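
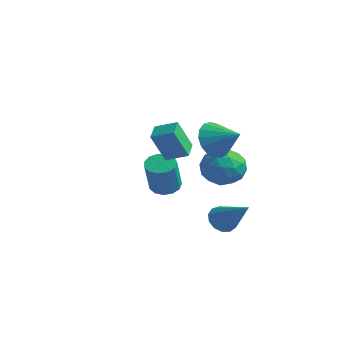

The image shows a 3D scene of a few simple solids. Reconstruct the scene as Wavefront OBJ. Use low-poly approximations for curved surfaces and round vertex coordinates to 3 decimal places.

v 2.406 -1.621 2.845
v 2.897 -2.068 2.006
v 3.774 -1.339 3.495
v 2.858 -1.575 1.876
v 2.714 -1.091 1.968
v 2.501 -0.73 2.26
v 2.265 -0.572 2.687
v 2.062 -0.655 3.15
v 1.938 -0.959 3.543
v 1.921 -1.414 3.776
v 2.015 -1.917 3.796
v 2.199 -2.352 3.598
v 2.43 -2.62 3.227
v 2.656 -2.659 2.769
v 2.825 -2.459 2.329
v 1.546 0.656 0.277
v 2.308 0.407 1.111
v 1.052 -1.147 0.189
v 1.814 -1.396 1.023
v 0.868 -0.779 1.27
v 1.173 0.336 1.324
v 2.187 -1.076 -0.024
v 2.492 0.039 0.03
v 2.704 -0.663 0.925
v 1.889 -0.48 1.724
v 1.471 -0.26 -0.424
v 0.656 -0.077 0.375
v 1.97 0.69 0.702
v 1.39 -1.43 0.598
v 0.834 -1.067 0.743
v 1.282 -1.213 1.233
v 1.303 0.648 0.827
v 1.751 0.502 1.317
v 0.905 -0.195 1.411
v 1.609 -1.242 -0.017
v 2.057 -1.388 0.473
v 2.078 0.473 0.067
v 2.526 0.327 0.557
v 2.455 -0.545 -0.111
v 2.651 -0.086 1.082
v 2.361 -1.146 1.031
v 2.58 -0.957 0.415
v 2.759 -0.302 0.447
v 2.172 0.022 1.552
v 1.882 -1.038 1.501
v 1.326 -0.675 1.646
v 1.505 -0.02 1.678
v 2.405 -0.607 1.443
v 1.478 0.298 -0.201
v 1.188 -0.762 -0.252
v 1.855 -0.72 -0.378
v 2.034 -0.065 -0.346
v 0.999 0.406 0.269
v 0.709 -0.654 0.218
v 0.601 -0.438 0.853
v 0.78 0.217 0.885
v 0.955 -0.133 -0.143
v 2.021 -0.702 -2.501
v 2.422 -1.121 -3.052
v 3.779 -0.758 -1.179
v 2.502 -0.686 -3.14
v 2.429 -0.256 -3.025
v 2.227 0.032 -2.744
v 1.959 0.087 -2.385
v 1.711 -0.108 -2.063
v 1.561 -0.492 -1.88
v 1.558 -0.943 -1.895
v 1.701 -1.317 -2.101
v 1.946 -1.496 -2.434
v 2.215 -1.423 -2.789
v -3.179 0.406 -2.138
v -2.462 0.232 -2.447
v -1.884 -0.601 -0.631
v -2.601 -0.426 -0.322
v -2.427 0.644 -2.269
v -1.848 -0.188 -0.453
v -2.63 0.981 -2.049
v -2.052 0.149 -0.233
v -3.008 1.136 -1.858
v -2.429 0.303 -0.042
v -3.44 1.059 -1.756
v -2.862 0.226 0.06
v -3.79 0.775 -1.775
v -3.211 -0.058 0.041
v -3.945 0.373 -1.909
v -3.367 -0.459 -0.093
v -3.858 -0.017 -2.116
v -3.279 -0.85 -0.3
v -3.555 -0.274 -2.33
v -2.976 -1.106 -0.514
v -3.133 -0.314 -2.483
v -2.554 -1.147 -0.667
v -2.725 -0.126 -2.527
v -2.147 -0.958 -0.71
v 1.554 -3.791 1.911
v 1.362 -4.51 3.439
v 0.951 -3.009 2.204
v 0.759 -3.728 3.732
v 2.461 -3.232 2.288
v 2.269 -3.951 3.816
v 1.858 -2.45 2.581
v 1.666 -3.169 4.109
f 2 1 4
f 2 4 3
f 4 1 5
f 4 5 3
f 5 1 6
f 5 6 3
f 6 1 7
f 6 7 3
f 7 1 8
f 7 8 3
f 8 1 9
f 8 9 3
f 9 1 10
f 9 10 3
f 10 1 11
f 10 11 3
f 11 1 12
f 11 12 3
f 12 1 13
f 12 13 3
f 13 1 14
f 13 14 3
f 14 1 15
f 14 15 3
f 15 1 2
f 15 2 3
f 16 53 32
f 53 27 56
f 32 56 21
f 53 56 32
f 16 32 28
f 32 21 33
f 28 33 17
f 32 33 28
f 16 28 37
f 28 17 38
f 37 38 23
f 28 38 37
f 16 37 49
f 37 23 52
f 49 52 26
f 37 52 49
f 16 49 53
f 49 26 57
f 53 57 27
f 49 57 53
f 17 33 44
f 33 21 47
f 44 47 25
f 33 47 44
f 21 56 34
f 56 27 55
f 34 55 20
f 56 55 34
f 27 57 54
f 57 26 50
f 54 50 18
f 57 50 54
f 26 52 51
f 52 23 39
f 51 39 22
f 52 39 51
f 23 38 43
f 38 17 40
f 43 40 24
f 38 40 43
f 19 45 31
f 45 25 46
f 31 46 20
f 45 46 31
f 19 31 29
f 31 20 30
f 29 30 18
f 31 30 29
f 19 29 36
f 29 18 35
f 36 35 22
f 29 35 36
f 19 36 41
f 36 22 42
f 41 42 24
f 36 42 41
f 19 41 45
f 41 24 48
f 45 48 25
f 41 48 45
f 20 46 34
f 46 25 47
f 34 47 21
f 46 47 34
f 18 30 54
f 30 20 55
f 54 55 27
f 30 55 54
f 22 35 51
f 35 18 50
f 51 50 26
f 35 50 51
f 24 42 43
f 42 22 39
f 43 39 23
f 42 39 43
f 25 48 44
f 48 24 40
f 44 40 17
f 48 40 44
f 59 58 61
f 59 61 60
f 61 58 62
f 61 62 60
f 62 58 63
f 62 63 60
f 63 58 64
f 63 64 60
f 64 58 65
f 64 65 60
f 65 58 66
f 65 66 60
f 66 58 67
f 66 67 60
f 67 58 68
f 67 68 60
f 68 58 69
f 68 69 60
f 69 58 70
f 69 70 60
f 70 58 59
f 70 59 60
f 72 71 75
f 72 75 73
f 73 75 76
f 73 76 74
f 75 71 77
f 75 77 76
f 76 77 78
f 76 78 74
f 77 71 79
f 77 79 78
f 78 79 80
f 78 80 74
f 79 71 81
f 79 81 80
f 80 81 82
f 80 82 74
f 81 71 83
f 81 83 82
f 82 83 84
f 82 84 74
f 83 71 85
f 83 85 84
f 84 85 86
f 84 86 74
f 85 71 87
f 85 87 86
f 86 87 88
f 86 88 74
f 87 71 89
f 87 89 88
f 88 89 90
f 88 90 74
f 89 71 91
f 89 91 90
f 90 91 92
f 90 92 74
f 91 71 93
f 91 93 92
f 92 93 94
f 92 94 74
f 93 71 72
f 93 72 94
f 94 72 73
f 94 73 74
f 96 98 95
f 99 96 95
f 95 98 97
f 97 99 95
f 96 102 98
f 100 96 99
f 100 102 96
f 98 102 97
f 101 99 97
f 97 102 101
f 101 100 99
f 102 100 101



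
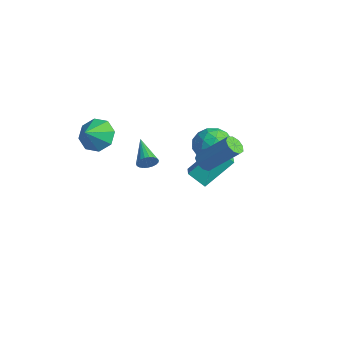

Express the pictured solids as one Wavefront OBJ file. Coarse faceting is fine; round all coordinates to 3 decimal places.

v -0.109 4.121 1.609
v 0.901 3.989 1.581
v -0.301 2.551 2.079
v 0.709 2.419 2.051
v 0.293 3.015 2.766
v 0.412 3.986 2.475
v 0.188 2.554 1.185
v 0.307 3.525 0.894
v 1.085 3.021 1.318
v 1.15 3.305 2.296
v -0.55 3.235 1.364
v -0.485 3.519 2.342
v 0.413 4.193 1.554
v 0.187 2.347 2.106
v -0.058 2.698 2.527
v 0.537 2.62 2.51
v 0.125 4.191 2.08
v 0.719 4.113 2.063
v 0.362 3.541 2.759
v -0.119 2.427 1.597
v 0.475 2.349 1.58
v 0.063 3.92 1.15
v 0.658 3.842 1.133
v 0.238 2.999 0.901
v 1.115 3.546 1.383
v 1.002 2.623 1.659
v 0.696 2.703 1.15
v 0.766 3.273 0.979
v 1.153 3.713 1.957
v 1.04 2.791 2.233
v 0.796 3.141 2.654
v 0.865 3.711 2.483
v 1.261 3.144 1.803
v -0.44 3.749 1.427
v -0.553 2.827 1.703
v -0.265 2.829 1.177
v -0.196 3.399 1.006
v -0.402 3.917 2.001
v -0.515 2.994 2.277
v -0.166 3.267 2.681
v -0.096 3.837 2.51
v -0.661 3.396 1.857
v 1.665 1.959 1.943
v 1.93 2.246 1.556
v 2.94 3.248 2.99
v 2.675 2.961 3.377
v 1.614 2.424 1.654
v 2.623 3.426 3.088
v 1.321 2.384 1.888
v 2.331 3.387 3.322
v 1.19 2.145 2.147
v 2.199 3.148 3.581
v 1.281 1.819 2.311
v 2.29 2.822 3.745
v 1.552 1.558 2.303
v 2.561 2.561 3.737
v 1.876 1.485 2.126
v 2.885 2.487 3.56
v 2.101 1.633 1.864
v 3.111 2.636 3.298
v 2.123 1.934 1.639
v 3.132 2.936 3.073
v -1.726 -1.709 3.079
v -0.833 -1.446 2.888
v -1.334 -2.531 3.781
v -1.111 -1.092 3.459
v -1.749 -1.099 3.808
v -2.374 -1.463 3.73
v -2.619 -1.971 3.271
v -2.341 -2.325 2.7
v -1.703 -2.318 2.351
v -1.079 -1.954 2.429
v -0.893 2.684 -0.781
v -0.646 4.141 0.552
v -1.761 3.192 -1.175
v -1.513 4.649 0.158
v -0.247 3.231 -1.498
v 0.001 4.688 -0.165
v -1.114 3.739 -1.892
v -0.867 5.196 -0.559
v -1.145 0.623 0.651
v -0.906 0.824 1.091
v -2.615 1.097 1.229
v -0.904 1.001 0.952
v -0.944 1.112 0.761
v -1.018 1.138 0.551
v -1.114 1.076 0.358
v -1.215 0.935 0.216
v -1.305 0.74 0.148
v -1.366 0.525 0.168
v -1.389 0.327 0.271
v -1.37 0.18 0.44
v -1.312 0.11 0.645
v -1.225 0.128 0.851
v -1.124 0.232 1.022
v -1.027 0.404 1.13
v -0.95 0.613 1.154
f 1 38 17
f 38 12 41
f 17 41 6
f 38 41 17
f 1 17 13
f 17 6 18
f 13 18 2
f 17 18 13
f 1 13 22
f 13 2 23
f 22 23 8
f 13 23 22
f 1 22 34
f 22 8 37
f 34 37 11
f 22 37 34
f 1 34 38
f 34 11 42
f 38 42 12
f 34 42 38
f 2 18 29
f 18 6 32
f 29 32 10
f 18 32 29
f 6 41 19
f 41 12 40
f 19 40 5
f 41 40 19
f 12 42 39
f 42 11 35
f 39 35 3
f 42 35 39
f 11 37 36
f 37 8 24
f 36 24 7
f 37 24 36
f 8 23 28
f 23 2 25
f 28 25 9
f 23 25 28
f 4 30 16
f 30 10 31
f 16 31 5
f 30 31 16
f 4 16 14
f 16 5 15
f 14 15 3
f 16 15 14
f 4 14 21
f 14 3 20
f 21 20 7
f 14 20 21
f 4 21 26
f 21 7 27
f 26 27 9
f 21 27 26
f 4 26 30
f 26 9 33
f 30 33 10
f 26 33 30
f 5 31 19
f 31 10 32
f 19 32 6
f 31 32 19
f 3 15 39
f 15 5 40
f 39 40 12
f 15 40 39
f 7 20 36
f 20 3 35
f 36 35 11
f 20 35 36
f 9 27 28
f 27 7 24
f 28 24 8
f 27 24 28
f 10 33 29
f 33 9 25
f 29 25 2
f 33 25 29
f 44 43 47
f 44 47 45
f 45 47 48
f 45 48 46
f 47 43 49
f 47 49 48
f 48 49 50
f 48 50 46
f 49 43 51
f 49 51 50
f 50 51 52
f 50 52 46
f 51 43 53
f 51 53 52
f 52 53 54
f 52 54 46
f 53 43 55
f 53 55 54
f 54 55 56
f 54 56 46
f 55 43 57
f 55 57 56
f 56 57 58
f 56 58 46
f 57 43 59
f 57 59 58
f 58 59 60
f 58 60 46
f 59 43 61
f 59 61 60
f 60 61 62
f 60 62 46
f 61 43 44
f 61 44 62
f 62 44 45
f 62 45 46
f 64 63 66
f 64 66 65
f 66 63 67
f 66 67 65
f 67 63 68
f 67 68 65
f 68 63 69
f 68 69 65
f 69 63 70
f 69 70 65
f 70 63 71
f 70 71 65
f 71 63 72
f 71 72 65
f 72 63 64
f 72 64 65
f 74 76 73
f 77 74 73
f 73 76 75
f 75 77 73
f 74 80 76
f 78 74 77
f 78 80 74
f 76 80 75
f 79 77 75
f 75 80 79
f 79 78 77
f 80 78 79
f 82 81 84
f 82 84 83
f 84 81 85
f 84 85 83
f 85 81 86
f 85 86 83
f 86 81 87
f 86 87 83
f 87 81 88
f 87 88 83
f 88 81 89
f 88 89 83
f 89 81 90
f 89 90 83
f 90 81 91
f 90 91 83
f 91 81 92
f 91 92 83
f 92 81 93
f 92 93 83
f 93 81 94
f 93 94 83
f 94 81 95
f 94 95 83
f 95 81 96
f 95 96 83
f 96 81 97
f 96 97 83
f 97 81 82
f 97 82 83



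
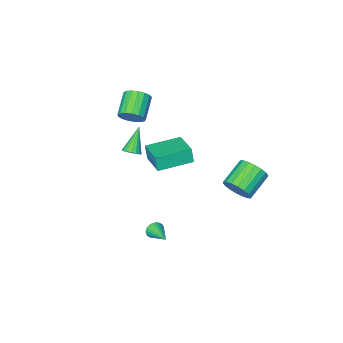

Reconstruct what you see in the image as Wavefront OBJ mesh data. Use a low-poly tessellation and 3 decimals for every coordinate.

v 1.965 -2.745 2.789
v 2.165 -2.402 3.46
v 1.135 -3.291 4.222
v 0.935 -3.635 3.551
v 1.886 -2.19 3.331
v 0.856 -3.079 4.093
v 1.625 -2.105 3.077
v 0.596 -2.995 3.84
v 1.442 -2.167 2.758
v 0.413 -3.057 3.52
v 1.379 -2.361 2.446
v 0.349 -3.251 3.208
v 1.45 -2.644 2.212
v 0.42 -3.533 2.974
v 1.639 -2.949 2.11
v 0.609 -3.839 2.873
v 1.902 -3.208 2.164
v 0.872 -4.098 2.927
v 2.18 -3.361 2.361
v 1.15 -4.251 3.124
v 2.409 -3.373 2.656
v 1.379 -4.262 3.419
v 2.536 -3.241 2.981
v 1.506 -4.13 3.744
v 2.532 -2.995 3.263
v 1.502 -3.885 4.025
v 2.398 -2.692 3.435
v 1.368 -3.582 4.198
v 3.899 0.036 2.895
v 4.153 0.372 3.216
v 3.021 -0.516 4.165
v 3.952 0.505 3.136
v 3.74 0.531 3
v 3.563 0.443 2.84
v 3.464 0.262 2.692
v 3.464 0.029 2.591
v 3.564 -0.202 2.56
v 3.741 -0.378 2.605
v 3.953 -0.46 2.717
v 4.154 -0.428 2.869
v 4.296 -0.289 3.027
v 4.347 -0.076 3.155
v 4.295 0.163 3.223
v -0.009 -0.791 0.412
v -0.017 -1.007 1.337
v 0.451 0.822 0.791
v 0.444 0.607 1.717
v 1.956 -1.327 0.303
v 1.949 -1.542 1.229
v 2.417 0.287 0.683
v 2.409 0.071 1.608
v 3.352 1.289 -3.159
v 3.588 1.116 -2.717
v 3.588 2.631 -2.761
v 3.748 1.127 -2.847
v 3.849 1.162 -3.024
v 3.873 1.216 -3.222
v 3.819 1.281 -3.411
v 3.693 1.348 -3.561
v 3.515 1.406 -3.65
v 3.313 1.445 -3.664
v 3.116 1.461 -3.601
v 2.956 1.451 -3.471
v 2.856 1.416 -3.294
v 2.831 1.362 -3.096
v 2.886 1.296 -2.908
v 3.011 1.229 -2.758
v 3.189 1.172 -2.669
v 3.391 1.132 -2.654
v -0.139 3.823 0.335
v 0.124 4.239 1.077
v -1.299 3.832 1.807
v -1.561 3.417 1.065
v -0.061 4.525 0.876
v -1.484 4.119 1.606
v -0.262 4.673 0.568
v -1.685 4.267 1.298
v -0.438 4.653 0.214
v -1.86 4.246 0.944
v -0.554 4.468 -0.117
v -1.977 4.061 0.613
v -0.589 4.155 -0.357
v -2.011 3.749 0.373
v -0.534 3.777 -0.461
v -1.957 3.371 0.269
v -0.401 3.408 -0.407
v -1.824 3.001 0.323
v -0.216 3.121 -0.206
v -1.639 2.715 0.524
v -0.015 2.973 0.102
v -1.438 2.567 0.832
v 0.16 2.994 0.456
v -1.262 2.587 1.186
v 0.277 3.179 0.787
v -1.146 2.772 1.517
v 0.311 3.491 1.027
v -1.111 3.085 1.757
v 0.257 3.869 1.131
v -1.166 3.463 1.861
f 2 1 5
f 2 5 3
f 3 5 6
f 3 6 4
f 5 1 7
f 5 7 6
f 6 7 8
f 6 8 4
f 7 1 9
f 7 9 8
f 8 9 10
f 8 10 4
f 9 1 11
f 9 11 10
f 10 11 12
f 10 12 4
f 11 1 13
f 11 13 12
f 12 13 14
f 12 14 4
f 13 1 15
f 13 15 14
f 14 15 16
f 14 16 4
f 15 1 17
f 15 17 16
f 16 17 18
f 16 18 4
f 17 1 19
f 17 19 18
f 18 19 20
f 18 20 4
f 19 1 21
f 19 21 20
f 20 21 22
f 20 22 4
f 21 1 23
f 21 23 22
f 22 23 24
f 22 24 4
f 23 1 25
f 23 25 24
f 24 25 26
f 24 26 4
f 25 1 27
f 25 27 26
f 26 27 28
f 26 28 4
f 27 1 2
f 27 2 28
f 28 2 3
f 28 3 4
f 30 29 32
f 30 32 31
f 32 29 33
f 32 33 31
f 33 29 34
f 33 34 31
f 34 29 35
f 34 35 31
f 35 29 36
f 35 36 31
f 36 29 37
f 36 37 31
f 37 29 38
f 37 38 31
f 38 29 39
f 38 39 31
f 39 29 40
f 39 40 31
f 40 29 41
f 40 41 31
f 41 29 42
f 41 42 31
f 42 29 43
f 42 43 31
f 43 29 30
f 43 30 31
f 45 47 44
f 48 45 44
f 44 47 46
f 46 48 44
f 45 51 47
f 49 45 48
f 49 51 45
f 47 51 46
f 50 48 46
f 46 51 50
f 50 49 48
f 51 49 50
f 53 52 55
f 53 55 54
f 55 52 56
f 55 56 54
f 56 52 57
f 56 57 54
f 57 52 58
f 57 58 54
f 58 52 59
f 58 59 54
f 59 52 60
f 59 60 54
f 60 52 61
f 60 61 54
f 61 52 62
f 61 62 54
f 62 52 63
f 62 63 54
f 63 52 64
f 63 64 54
f 64 52 65
f 64 65 54
f 65 52 66
f 65 66 54
f 66 52 67
f 66 67 54
f 67 52 68
f 67 68 54
f 68 52 69
f 68 69 54
f 69 52 53
f 69 53 54
f 71 70 74
f 71 74 72
f 72 74 75
f 72 75 73
f 74 70 76
f 74 76 75
f 75 76 77
f 75 77 73
f 76 70 78
f 76 78 77
f 77 78 79
f 77 79 73
f 78 70 80
f 78 80 79
f 79 80 81
f 79 81 73
f 80 70 82
f 80 82 81
f 81 82 83
f 81 83 73
f 82 70 84
f 82 84 83
f 83 84 85
f 83 85 73
f 84 70 86
f 84 86 85
f 85 86 87
f 85 87 73
f 86 70 88
f 86 88 87
f 87 88 89
f 87 89 73
f 88 70 90
f 88 90 89
f 89 90 91
f 89 91 73
f 90 70 92
f 90 92 91
f 91 92 93
f 91 93 73
f 92 70 94
f 92 94 93
f 93 94 95
f 93 95 73
f 94 70 96
f 94 96 95
f 95 96 97
f 95 97 73
f 96 70 98
f 96 98 97
f 97 98 99
f 97 99 73
f 98 70 71
f 98 71 99
f 99 71 72
f 99 72 73



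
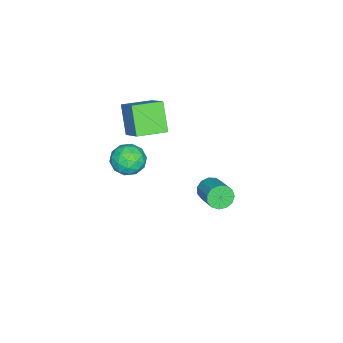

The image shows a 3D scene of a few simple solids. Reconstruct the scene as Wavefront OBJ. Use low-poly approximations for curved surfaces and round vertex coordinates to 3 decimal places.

v 2.681 2.296 -0.615
v 3.031 2.34 -1.208
v 4.05 3.248 -0.537
v 3.699 3.204 0.055
v 2.774 2.631 -1.211
v 3.792 3.539 -0.541
v 2.487 2.816 -1.025
v 3.505 3.724 -0.355
v 2.261 2.836 -0.709
v 3.28 3.744 -0.039
v 2.169 2.684 -0.363
v 3.187 3.592 0.307
v 2.239 2.409 -0.097
v 3.258 3.317 0.573
v 2.449 2.098 0.004
v 3.468 3.006 0.674
v 2.733 1.85 -0.091
v 3.752 2.758 0.579
v 3 1.744 -0.353
v 4.019 2.652 0.318
v 3.166 1.813 -0.698
v 4.184 2.72 -0.027
v 3.178 2.035 -1.016
v 4.196 2.943 -0.346
v -0.837 -2.637 -3.614
v -0.286 -3.347 -3.153
v -1.614 -3.793 -4.467
v -1.063 -4.503 -4.006
v -1.754 -3.983 -3.485
v -1.274 -3.268 -2.958
v -0.626 -3.872 -4.662
v -0.146 -3.157 -4.135
v -0.156 -4.11 -3.801
v -0.853 -4.178 -3.074
v -1.047 -2.962 -4.546
v -1.744 -3.03 -3.819
v -0.493 -2.89 -3.309
v -1.407 -4.25 -4.311
v -1.812 -3.944 -4.005
v -1.489 -4.361 -3.734
v -1.074 -2.844 -3.194
v -0.75 -3.261 -2.923
v -1.613 -3.635 -3.118
v -1.15 -3.879 -4.697
v -0.826 -4.296 -4.426
v -0.411 -2.779 -3.886
v -0.088 -3.196 -3.615
v -0.287 -3.505 -4.502
v -0.093 -3.756 -3.419
v -0.55 -4.436 -3.92
v -0.293 -4.065 -4.305
v -0.011 -3.645 -3.996
v -0.503 -3.796 -2.991
v -0.959 -4.476 -3.492
v -1.365 -4.17 -3.186
v -1.083 -3.75 -2.876
v -0.426 -4.245 -3.372
v -0.941 -2.664 -4.128
v -1.397 -3.344 -4.629
v -0.817 -3.39 -4.744
v -0.535 -2.97 -4.434
v -1.35 -2.704 -3.7
v -1.807 -3.384 -4.201
v -1.889 -3.495 -3.624
v -1.607 -3.075 -3.315
v -1.474 -2.895 -4.248
v -1.451 -3.89 -2.296
v -2.414 -4.555 -0.863
v -2.523 -2.63 -2.431
v -3.486 -3.295 -0.999
v -0.334 -2.805 -1.041
v -1.297 -3.47 0.391
v -1.406 -1.545 -1.177
v -2.369 -2.21 0.256
f 2 1 5
f 2 5 3
f 3 5 6
f 3 6 4
f 5 1 7
f 5 7 6
f 6 7 8
f 6 8 4
f 7 1 9
f 7 9 8
f 8 9 10
f 8 10 4
f 9 1 11
f 9 11 10
f 10 11 12
f 10 12 4
f 11 1 13
f 11 13 12
f 12 13 14
f 12 14 4
f 13 1 15
f 13 15 14
f 14 15 16
f 14 16 4
f 15 1 17
f 15 17 16
f 16 17 18
f 16 18 4
f 17 1 19
f 17 19 18
f 18 19 20
f 18 20 4
f 19 1 21
f 19 21 20
f 20 21 22
f 20 22 4
f 21 1 23
f 21 23 22
f 22 23 24
f 22 24 4
f 23 1 2
f 23 2 24
f 24 2 3
f 24 3 4
f 25 62 41
f 62 36 65
f 41 65 30
f 62 65 41
f 25 41 37
f 41 30 42
f 37 42 26
f 41 42 37
f 25 37 46
f 37 26 47
f 46 47 32
f 37 47 46
f 25 46 58
f 46 32 61
f 58 61 35
f 46 61 58
f 25 58 62
f 58 35 66
f 62 66 36
f 58 66 62
f 26 42 53
f 42 30 56
f 53 56 34
f 42 56 53
f 30 65 43
f 65 36 64
f 43 64 29
f 65 64 43
f 36 66 63
f 66 35 59
f 63 59 27
f 66 59 63
f 35 61 60
f 61 32 48
f 60 48 31
f 61 48 60
f 32 47 52
f 47 26 49
f 52 49 33
f 47 49 52
f 28 54 40
f 54 34 55
f 40 55 29
f 54 55 40
f 28 40 38
f 40 29 39
f 38 39 27
f 40 39 38
f 28 38 45
f 38 27 44
f 45 44 31
f 38 44 45
f 28 45 50
f 45 31 51
f 50 51 33
f 45 51 50
f 28 50 54
f 50 33 57
f 54 57 34
f 50 57 54
f 29 55 43
f 55 34 56
f 43 56 30
f 55 56 43
f 27 39 63
f 39 29 64
f 63 64 36
f 39 64 63
f 31 44 60
f 44 27 59
f 60 59 35
f 44 59 60
f 33 51 52
f 51 31 48
f 52 48 32
f 51 48 52
f 34 57 53
f 57 33 49
f 53 49 26
f 57 49 53
f 68 70 67
f 71 68 67
f 67 70 69
f 69 71 67
f 68 74 70
f 72 68 71
f 72 74 68
f 70 74 69
f 73 71 69
f 69 74 73
f 73 72 71
f 74 72 73



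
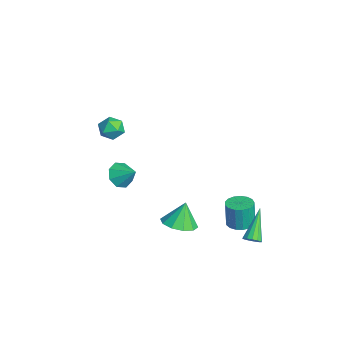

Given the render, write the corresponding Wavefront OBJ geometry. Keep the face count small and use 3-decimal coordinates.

v 0.162 -3.162 3.537
v 0.669 -3.133 4.127
v 0.671 -4.247 3.153
v 1.178 -4.218 3.743
v 0.424 -4.343 3.885
v 0.109 -3.673 4.122
v 1.231 -3.707 3.158
v 0.916 -3.037 3.395
v 1.33 -3.47 3.892
v 0.831 -3.863 4.341
v 0.509 -3.517 2.939
v 0.01 -3.91 3.388
v 2.111 -0.428 -3.466
v 2.962 0.152 -3.467
v 1.829 -0.012 -2.074
v 2.479 0.511 -3.673
v 1.855 0.512 -3.799
v 1.329 0.154 -3.799
v 1.102 -0.427 -3.671
v 1.26 -1.008 -3.465
v 1.743 -1.368 -3.259
v 2.367 -1.369 -3.132
v 2.893 -1.01 -3.133
v 3.12 -0.43 -3.261
v 4.461 2.936 -3.504
v 4.65 2.61 -3.146
v 3.119 3.684 -2.116
v 4.808 2.856 -3.126
v 4.856 3.128 -3.225
v 4.778 3.338 -3.414
v 4.6 3.421 -3.631
v 4.377 3.35 -3.808
v 4.181 3.148 -3.888
v 4.074 2.879 -3.847
v 4.089 2.627 -3.697
v 4.223 2.474 -3.485
v 4.432 2.468 -3.28
v -2.951 -2.62 -3.163
v -2.249 -2.982 -3.55
v -2.169 -1.92 -2.397
v -2.451 -2.419 -3.858
v -2.946 -1.973 -3.76
v -3.444 -1.906 -3.311
v -3.654 -2.258 -2.776
v -3.452 -2.821 -2.468
v -2.957 -3.267 -2.567
v -2.458 -3.334 -3.015
v 1.669 3.021 -4.422
v 2.454 2.963 -4.353
v 2.316 2.922 -2.81
v 1.531 2.979 -2.878
v 2.39 3.336 -4.349
v 2.252 3.295 -2.806
v 2.16 3.636 -4.361
v 2.022 3.595 -2.818
v 1.819 3.796 -4.388
v 1.681 3.754 -2.844
v 1.442 3.777 -4.422
v 1.304 3.736 -2.878
v 1.118 3.586 -4.456
v 0.98 3.545 -2.913
v 0.92 3.265 -4.482
v 0.782 3.224 -2.939
v 0.894 2.888 -4.495
v 0.756 2.847 -2.951
v 1.045 2.541 -4.49
v 0.907 2.5 -2.947
v 1.339 2.304 -4.47
v 1.201 2.263 -2.927
v 1.709 2.232 -4.439
v 1.571 2.191 -2.896
v 2.069 2.34 -4.404
v 1.931 2.299 -2.861
v 2.338 2.604 -4.373
v 2.2 2.563 -2.83
f 1 12 6
f 1 6 2
f 1 2 8
f 1 8 11
f 1 11 12
f 2 6 10
f 6 12 5
f 12 11 3
f 11 8 7
f 8 2 9
f 4 10 5
f 4 5 3
f 4 3 7
f 4 7 9
f 4 9 10
f 5 10 6
f 3 5 12
f 7 3 11
f 9 7 8
f 10 9 2
f 14 13 16
f 14 16 15
f 16 13 17
f 16 17 15
f 17 13 18
f 17 18 15
f 18 13 19
f 18 19 15
f 19 13 20
f 19 20 15
f 20 13 21
f 20 21 15
f 21 13 22
f 21 22 15
f 22 13 23
f 22 23 15
f 23 13 24
f 23 24 15
f 24 13 14
f 24 14 15
f 26 25 28
f 26 28 27
f 28 25 29
f 28 29 27
f 29 25 30
f 29 30 27
f 30 25 31
f 30 31 27
f 31 25 32
f 31 32 27
f 32 25 33
f 32 33 27
f 33 25 34
f 33 34 27
f 34 25 35
f 34 35 27
f 35 25 36
f 35 36 27
f 36 25 37
f 36 37 27
f 37 25 26
f 37 26 27
f 39 38 41
f 39 41 40
f 41 38 42
f 41 42 40
f 42 38 43
f 42 43 40
f 43 38 44
f 43 44 40
f 44 38 45
f 44 45 40
f 45 38 46
f 45 46 40
f 46 38 47
f 46 47 40
f 47 38 39
f 47 39 40
f 49 48 52
f 49 52 50
f 50 52 53
f 50 53 51
f 52 48 54
f 52 54 53
f 53 54 55
f 53 55 51
f 54 48 56
f 54 56 55
f 55 56 57
f 55 57 51
f 56 48 58
f 56 58 57
f 57 58 59
f 57 59 51
f 58 48 60
f 58 60 59
f 59 60 61
f 59 61 51
f 60 48 62
f 60 62 61
f 61 62 63
f 61 63 51
f 62 48 64
f 62 64 63
f 63 64 65
f 63 65 51
f 64 48 66
f 64 66 65
f 65 66 67
f 65 67 51
f 66 48 68
f 66 68 67
f 67 68 69
f 67 69 51
f 68 48 70
f 68 70 69
f 69 70 71
f 69 71 51
f 70 48 72
f 70 72 71
f 71 72 73
f 71 73 51
f 72 48 74
f 72 74 73
f 73 74 75
f 73 75 51
f 74 48 49
f 74 49 75
f 75 49 50
f 75 50 51



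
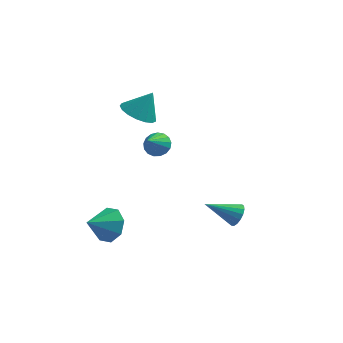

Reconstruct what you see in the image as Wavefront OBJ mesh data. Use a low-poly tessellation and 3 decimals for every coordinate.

v 0.02 -0.335 3.518
v 0.479 -0.659 3.28
v -0.18 -1.225 4.342
v 0.608 -0.497 3.486
v 0.602 -0.298 3.699
v 0.462 -0.107 3.871
v 0.222 0.031 3.962
v -0.065 0.086 3.951
v -0.332 0.044 3.841
v -0.518 -0.085 3.657
v -0.581 -0.271 3.441
v -0.507 -0.471 3.242
v -0.311 -0.641 3.107
v -0.04 -0.74 3.066
v 0.245 -0.747 3.128
v -1.78 3.574 2.572
v -1.354 4.247 2.153
v -1.2 3.926 3.728
v -1.724 4.425 2.285
v -2.106 4.408 2.482
v -2.414 4.199 2.7
v -2.577 3.848 2.888
v -2.557 3.433 3.005
v -2.358 3.051 3.022
v -2.028 2.789 2.936
v -1.64 2.706 2.767
v -1.285 2.822 2.553
v -1.043 3.111 2.344
v -0.969 3.505 2.187
v -1.082 3.915 2.118
v 3.265 0.476 -1.024
v 3.575 0.39 -0.529
v 1.935 0.104 -0.256
v 3.504 0.664 -0.519
v 3.379 0.894 -0.624
v 3.228 1.028 -0.821
v 3.085 1.036 -1.064
v 2.984 0.916 -1.299
v 2.946 0.694 -1.47
v 2.982 0.423 -1.539
v 3.083 0.163 -1.49
v 3.225 -0.024 -1.335
v 3.376 -0.098 -1.108
v 3.502 -0.04 -0.862
v 3.574 0.136 -0.653
v -2.113 -0.323 -2.004
v -1.791 0.033 -1.219
v -2.847 -1.177 -1.316
v -2.376 0.356 -1.441
v -2.807 0.281 -1.993
v -2.832 -0.147 -2.551
v -2.436 -0.678 -2.789
v -1.851 -1.001 -2.567
v -1.419 -0.926 -2.015
v -1.395 -0.498 -1.457
f 2 1 4
f 2 4 3
f 4 1 5
f 4 5 3
f 5 1 6
f 5 6 3
f 6 1 7
f 6 7 3
f 7 1 8
f 7 8 3
f 8 1 9
f 8 9 3
f 9 1 10
f 9 10 3
f 10 1 11
f 10 11 3
f 11 1 12
f 11 12 3
f 12 1 13
f 12 13 3
f 13 1 14
f 13 14 3
f 14 1 15
f 14 15 3
f 15 1 2
f 15 2 3
f 17 16 19
f 17 19 18
f 19 16 20
f 19 20 18
f 20 16 21
f 20 21 18
f 21 16 22
f 21 22 18
f 22 16 23
f 22 23 18
f 23 16 24
f 23 24 18
f 24 16 25
f 24 25 18
f 25 16 26
f 25 26 18
f 26 16 27
f 26 27 18
f 27 16 28
f 27 28 18
f 28 16 29
f 28 29 18
f 29 16 30
f 29 30 18
f 30 16 17
f 30 17 18
f 32 31 34
f 32 34 33
f 34 31 35
f 34 35 33
f 35 31 36
f 35 36 33
f 36 31 37
f 36 37 33
f 37 31 38
f 37 38 33
f 38 31 39
f 38 39 33
f 39 31 40
f 39 40 33
f 40 31 41
f 40 41 33
f 41 31 42
f 41 42 33
f 42 31 43
f 42 43 33
f 43 31 44
f 43 44 33
f 44 31 45
f 44 45 33
f 45 31 32
f 45 32 33
f 47 46 49
f 47 49 48
f 49 46 50
f 49 50 48
f 50 46 51
f 50 51 48
f 51 46 52
f 51 52 48
f 52 46 53
f 52 53 48
f 53 46 54
f 53 54 48
f 54 46 55
f 54 55 48
f 55 46 47
f 55 47 48



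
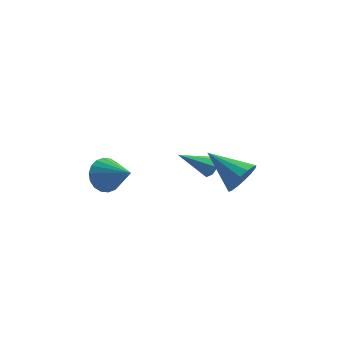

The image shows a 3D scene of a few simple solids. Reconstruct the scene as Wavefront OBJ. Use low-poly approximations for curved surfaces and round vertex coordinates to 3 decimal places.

v 0.424 -0.143 -4.421
v 0.807 -0.479 -4.104
v -1.004 -0.697 -3.279
v 0.772 -0.051 -3.941
v 0.533 0.323 -4.059
v 0.23 0.424 -4.389
v 0.04 0.192 -4.738
v 0.076 -0.235 -4.901
v 0.315 -0.609 -4.783
v 0.618 -0.71 -4.453
v 2.448 -3.914 -1.71
v 2.902 -3.77 -0.912
v 0.732 -3.046 -0.89
v 2.979 -3.373 -1.172
v 2.913 -3.12 -1.577
v 2.723 -3.081 -2.018
v 2.458 -3.265 -2.375
v 2.191 -3.623 -2.555
v 1.993 -4.059 -2.508
v 1.916 -4.456 -2.247
v 1.982 -4.709 -1.842
v 2.172 -4.748 -1.402
v 2.437 -4.564 -1.044
v 2.704 -4.206 -0.865
v -3.994 -2.781 -3.42
v -3.513 -3.025 -4.201
v -2.646 -3.639 -2.32
v -3.35 -2.647 -4.105
v -3.316 -2.295 -3.873
v -3.416 -2.04 -3.552
v -3.63 -1.931 -3.204
v -3.917 -1.991 -2.899
v -4.219 -2.207 -2.697
v -4.476 -2.537 -2.638
v -4.638 -2.916 -2.734
v -4.673 -3.267 -2.966
v -4.573 -3.523 -3.288
v -4.359 -3.632 -3.636
v -4.072 -3.572 -3.941
v -3.77 -3.356 -4.143
f 2 1 4
f 2 4 3
f 4 1 5
f 4 5 3
f 5 1 6
f 5 6 3
f 6 1 7
f 6 7 3
f 7 1 8
f 7 8 3
f 8 1 9
f 8 9 3
f 9 1 10
f 9 10 3
f 10 1 2
f 10 2 3
f 12 11 14
f 12 14 13
f 14 11 15
f 14 15 13
f 15 11 16
f 15 16 13
f 16 11 17
f 16 17 13
f 17 11 18
f 17 18 13
f 18 11 19
f 18 19 13
f 19 11 20
f 19 20 13
f 20 11 21
f 20 21 13
f 21 11 22
f 21 22 13
f 22 11 23
f 22 23 13
f 23 11 24
f 23 24 13
f 24 11 12
f 24 12 13
f 26 25 28
f 26 28 27
f 28 25 29
f 28 29 27
f 29 25 30
f 29 30 27
f 30 25 31
f 30 31 27
f 31 25 32
f 31 32 27
f 32 25 33
f 32 33 27
f 33 25 34
f 33 34 27
f 34 25 35
f 34 35 27
f 35 25 36
f 35 36 27
f 36 25 37
f 36 37 27
f 37 25 38
f 37 38 27
f 38 25 39
f 38 39 27
f 39 25 40
f 39 40 27
f 40 25 26
f 40 26 27



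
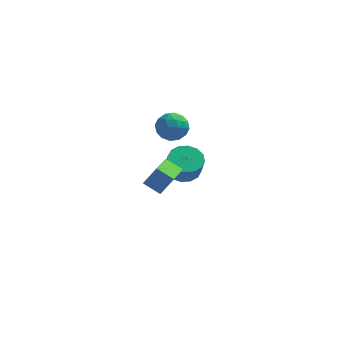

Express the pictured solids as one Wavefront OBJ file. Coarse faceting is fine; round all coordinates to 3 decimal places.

v 3.495 2.96 -2.571
v 4.363 3.453 -2.517
v 4.574 2.953 -1.335
v 3.705 2.46 -1.389
v 4.013 3.777 -2.317
v 4.223 3.277 -1.136
v 3.523 3.882 -2.186
v 3.734 3.383 -1.004
v 3.026 3.741 -2.157
v 3.236 3.241 -0.976
v 2.655 3.39 -2.24
v 2.865 2.89 -1.058
v 2.509 2.924 -2.411
v 2.719 2.424 -1.229
v 2.626 2.467 -2.625
v 2.837 1.967 -1.443
v 2.977 2.143 -2.824
v 3.187 1.643 -1.643
v 3.466 2.037 -2.956
v 3.677 1.538 -1.774
v 3.964 2.179 -2.984
v 4.174 1.679 -1.803
v 4.335 2.53 -2.902
v 4.545 2.03 -1.72
v 4.481 2.996 -2.731
v 4.691 2.496 -1.549
v 3.009 1.798 2.094
v 3.43 1.252 1.446
v 2.77 0.568 2.974
v 3.191 0.022 2.326
v 3.701 0.643 2.824
v 3.849 1.404 2.281
v 2.351 0.416 2.139
v 2.499 1.177 1.596
v 3.023 0.398 1.474
v 3.858 0.539 1.897
v 2.342 1.281 2.523
v 3.177 1.422 2.946
v 3.241 1.633 1.693
v 2.959 0.187 2.727
v 3.259 0.552 3.02
v 3.507 0.231 2.639
v 3.487 1.722 2.184
v 3.735 1.401 1.802
v 3.894 1.043 2.613
v 2.465 0.419 2.618
v 2.713 0.098 2.236
v 2.693 1.589 1.781
v 2.941 1.268 1.4
v 2.306 0.777 1.807
v 3.249 0.81 1.328
v 3.108 0.087 1.845
v 2.614 0.319 1.736
v 2.702 0.766 1.416
v 3.74 0.893 1.577
v 3.599 0.17 2.094
v 3.899 0.535 2.387
v 3.986 0.982 2.068
v 3.5 0.391 1.593
v 2.601 1.65 2.326
v 2.46 0.927 2.843
v 2.214 0.838 2.352
v 2.301 1.285 2.033
v 3.092 1.733 2.575
v 2.951 1.01 3.092
v 3.498 1.054 3.004
v 3.586 1.501 2.684
v 2.7 1.429 2.827
v 3.02 -4.719 1.184
v 2.144 -4.411 1.694
v 3.328 -3.008 0.68
v 2.451 -2.7 1.191
v 3.669 -4.54 2.189
v 2.792 -4.232 2.7
v 3.976 -2.829 1.686
v 3.1 -2.521 2.196
f 2 1 5
f 2 5 3
f 3 5 6
f 3 6 4
f 5 1 7
f 5 7 6
f 6 7 8
f 6 8 4
f 7 1 9
f 7 9 8
f 8 9 10
f 8 10 4
f 9 1 11
f 9 11 10
f 10 11 12
f 10 12 4
f 11 1 13
f 11 13 12
f 12 13 14
f 12 14 4
f 13 1 15
f 13 15 14
f 14 15 16
f 14 16 4
f 15 1 17
f 15 17 16
f 16 17 18
f 16 18 4
f 17 1 19
f 17 19 18
f 18 19 20
f 18 20 4
f 19 1 21
f 19 21 20
f 20 21 22
f 20 22 4
f 21 1 23
f 21 23 22
f 22 23 24
f 22 24 4
f 23 1 25
f 23 25 24
f 24 25 26
f 24 26 4
f 25 1 2
f 25 2 26
f 26 2 3
f 26 3 4
f 27 64 43
f 64 38 67
f 43 67 32
f 64 67 43
f 27 43 39
f 43 32 44
f 39 44 28
f 43 44 39
f 27 39 48
f 39 28 49
f 48 49 34
f 39 49 48
f 27 48 60
f 48 34 63
f 60 63 37
f 48 63 60
f 27 60 64
f 60 37 68
f 64 68 38
f 60 68 64
f 28 44 55
f 44 32 58
f 55 58 36
f 44 58 55
f 32 67 45
f 67 38 66
f 45 66 31
f 67 66 45
f 38 68 65
f 68 37 61
f 65 61 29
f 68 61 65
f 37 63 62
f 63 34 50
f 62 50 33
f 63 50 62
f 34 49 54
f 49 28 51
f 54 51 35
f 49 51 54
f 30 56 42
f 56 36 57
f 42 57 31
f 56 57 42
f 30 42 40
f 42 31 41
f 40 41 29
f 42 41 40
f 30 40 47
f 40 29 46
f 47 46 33
f 40 46 47
f 30 47 52
f 47 33 53
f 52 53 35
f 47 53 52
f 30 52 56
f 52 35 59
f 56 59 36
f 52 59 56
f 31 57 45
f 57 36 58
f 45 58 32
f 57 58 45
f 29 41 65
f 41 31 66
f 65 66 38
f 41 66 65
f 33 46 62
f 46 29 61
f 62 61 37
f 46 61 62
f 35 53 54
f 53 33 50
f 54 50 34
f 53 50 54
f 36 59 55
f 59 35 51
f 55 51 28
f 59 51 55
f 70 72 69
f 73 70 69
f 69 72 71
f 71 73 69
f 70 76 72
f 74 70 73
f 74 76 70
f 72 76 71
f 75 73 71
f 71 76 75
f 75 74 73
f 76 74 75



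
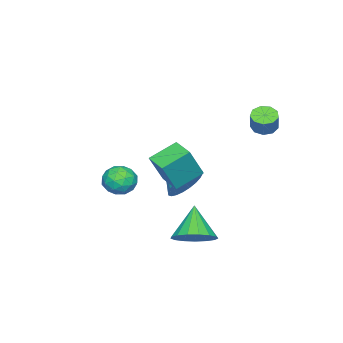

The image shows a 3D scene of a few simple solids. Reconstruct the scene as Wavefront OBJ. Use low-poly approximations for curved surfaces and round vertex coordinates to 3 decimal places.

v 0.76 -0.059 -2.19
v 1.474 -0.581 -2.826
v 0.42 -1.401 -1.47
v 1.722 -0.468 -2.499
v 1.822 -0.293 -2.125
v 1.761 -0.082 -1.761
v 1.548 0.133 -1.462
v 1.214 0.318 -1.274
v 0.811 0.446 -1.226
v 0.401 0.497 -1.324
v 0.045 0.463 -1.554
v -0.202 0.35 -1.881
v -0.303 0.174 -2.255
v -0.242 -0.037 -2.62
v -0.028 -0.251 -2.918
v 0.305 -0.436 -3.106
v 0.708 -0.564 -3.155
v 1.118 -0.615 -3.056
v 4.4 2.391 -3.455
v 5.122 1.605 -3.233
v 3.32 1.809 -2.005
v 5.287 2.01 -2.948
v 5.248 2.502 -2.779
v 5.015 2.969 -2.765
v 4.642 3.303 -2.909
v 4.213 3.429 -3.178
v 3.827 3.317 -3.51
v 3.572 2.993 -3.83
v 3.507 2.531 -4.064
v 3.647 2.037 -4.159
v 3.959 1.625 -4.092
v 4.373 1.388 -3.879
v 4.792 1.381 -3.569
v 0.884 -2.911 -1.988
v 1.457 -2.3 -2.406
v 1.823 -4.04 -2.354
v 2.396 -3.429 -2.772
v 2.302 -3.421 -1.841
v 1.721 -2.723 -1.615
v 1.559 -3.617 -3.145
v 0.978 -2.919 -2.919
v 1.873 -2.736 -3.121
v 2.333 -2.615 -2.315
v 0.947 -3.725 -2.445
v 1.407 -3.604 -1.639
v 1.088 -2.506 -2.165
v 2.192 -3.834 -2.595
v 2.137 -3.829 -2.047
v 2.473 -3.47 -2.293
v 1.243 -2.755 -1.7
v 1.58 -2.395 -1.946
v 2.077 -3.055 -1.613
v 1.7 -3.945 -2.814
v 2.037 -3.585 -3.06
v 0.807 -2.87 -2.467
v 1.143 -2.511 -2.713
v 1.203 -3.285 -3.147
v 1.669 -2.403 -2.831
v 2.222 -3.068 -3.046
v 1.729 -3.178 -3.265
v 1.388 -2.767 -3.133
v 1.939 -2.332 -2.357
v 2.492 -2.996 -2.572
v 2.436 -2.991 -2.025
v 2.095 -2.581 -1.892
v 2.184 -2.589 -2.778
v 0.788 -3.344 -2.188
v 1.341 -4.008 -2.403
v 1.185 -3.759 -2.868
v 0.844 -3.349 -2.735
v 1.058 -3.272 -1.714
v 1.611 -3.937 -1.929
v 1.892 -3.573 -1.627
v 1.551 -3.162 -1.495
v 1.096 -3.751 -1.982
v 2.764 -0.149 -1.004
v 3.594 -0.426 0.66
v 1.587 0.643 -0.285
v 2.417 0.366 1.379
v 3.383 0.894 -1.139
v 4.213 0.617 0.525
v 2.206 1.686 -0.42
v 3.036 1.409 1.244
v -1.51 2.937 1.414
v -0.921 2.701 1.172
v -0.44 2.926 2.124
v -1.03 3.163 2.366
v -0.958 3.156 1.083
v -0.477 3.381 2.035
v -1.254 3.509 1.149
v -0.773 3.734 2.101
v -1.67 3.594 1.339
v -1.189 3.819 2.291
v -2.011 3.372 1.564
v -1.53 3.597 2.516
v -2.118 2.947 1.719
v -1.637 3.172 2.671
v -1.941 2.517 1.731
v -1.46 2.742 2.683
v -1.562 2.284 1.595
v -1.081 2.509 2.547
v -1.159 2.357 1.374
v -0.678 2.582 2.326
f 2 1 4
f 2 4 3
f 4 1 5
f 4 5 3
f 5 1 6
f 5 6 3
f 6 1 7
f 6 7 3
f 7 1 8
f 7 8 3
f 8 1 9
f 8 9 3
f 9 1 10
f 9 10 3
f 10 1 11
f 10 11 3
f 11 1 12
f 11 12 3
f 12 1 13
f 12 13 3
f 13 1 14
f 13 14 3
f 14 1 15
f 14 15 3
f 15 1 16
f 15 16 3
f 16 1 17
f 16 17 3
f 17 1 18
f 17 18 3
f 18 1 2
f 18 2 3
f 20 19 22
f 20 22 21
f 22 19 23
f 22 23 21
f 23 19 24
f 23 24 21
f 24 19 25
f 24 25 21
f 25 19 26
f 25 26 21
f 26 19 27
f 26 27 21
f 27 19 28
f 27 28 21
f 28 19 29
f 28 29 21
f 29 19 30
f 29 30 21
f 30 19 31
f 30 31 21
f 31 19 32
f 31 32 21
f 32 19 33
f 32 33 21
f 33 19 20
f 33 20 21
f 34 71 50
f 71 45 74
f 50 74 39
f 71 74 50
f 34 50 46
f 50 39 51
f 46 51 35
f 50 51 46
f 34 46 55
f 46 35 56
f 55 56 41
f 46 56 55
f 34 55 67
f 55 41 70
f 67 70 44
f 55 70 67
f 34 67 71
f 67 44 75
f 71 75 45
f 67 75 71
f 35 51 62
f 51 39 65
f 62 65 43
f 51 65 62
f 39 74 52
f 74 45 73
f 52 73 38
f 74 73 52
f 45 75 72
f 75 44 68
f 72 68 36
f 75 68 72
f 44 70 69
f 70 41 57
f 69 57 40
f 70 57 69
f 41 56 61
f 56 35 58
f 61 58 42
f 56 58 61
f 37 63 49
f 63 43 64
f 49 64 38
f 63 64 49
f 37 49 47
f 49 38 48
f 47 48 36
f 49 48 47
f 37 47 54
f 47 36 53
f 54 53 40
f 47 53 54
f 37 54 59
f 54 40 60
f 59 60 42
f 54 60 59
f 37 59 63
f 59 42 66
f 63 66 43
f 59 66 63
f 38 64 52
f 64 43 65
f 52 65 39
f 64 65 52
f 36 48 72
f 48 38 73
f 72 73 45
f 48 73 72
f 40 53 69
f 53 36 68
f 69 68 44
f 53 68 69
f 42 60 61
f 60 40 57
f 61 57 41
f 60 57 61
f 43 66 62
f 66 42 58
f 62 58 35
f 66 58 62
f 77 79 76
f 80 77 76
f 76 79 78
f 78 80 76
f 77 83 79
f 81 77 80
f 81 83 77
f 79 83 78
f 82 80 78
f 78 83 82
f 82 81 80
f 83 81 82
f 85 84 88
f 85 88 86
f 86 88 89
f 86 89 87
f 88 84 90
f 88 90 89
f 89 90 91
f 89 91 87
f 90 84 92
f 90 92 91
f 91 92 93
f 91 93 87
f 92 84 94
f 92 94 93
f 93 94 95
f 93 95 87
f 94 84 96
f 94 96 95
f 95 96 97
f 95 97 87
f 96 84 98
f 96 98 97
f 97 98 99
f 97 99 87
f 98 84 100
f 98 100 99
f 99 100 101
f 99 101 87
f 100 84 102
f 100 102 101
f 101 102 103
f 101 103 87
f 102 84 85
f 102 85 103
f 103 85 86
f 103 86 87



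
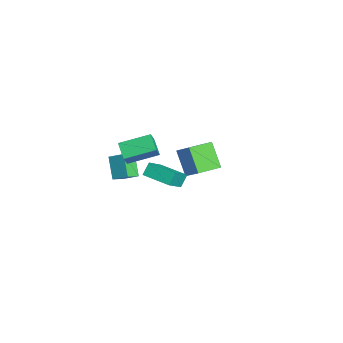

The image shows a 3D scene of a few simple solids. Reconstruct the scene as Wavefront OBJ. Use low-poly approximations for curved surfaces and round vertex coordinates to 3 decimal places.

v -3.096 -1.936 -4.555
v -4.321 -1.864 -3.364
v -3.636 -1.094 -5.161
v -4.861 -1.022 -3.971
v -2.479 -1.118 -3.969
v -3.704 -1.046 -2.779
v -3.019 -0.276 -4.576
v -4.244 -0.204 -3.385
v -1.795 2.412 -4.184
v -3.125 2.204 -2.732
v -2.307 4.037 -4.42
v -3.637 3.829 -2.968
v -0.703 2.911 -3.112
v -2.033 2.703 -1.66
v -1.215 4.536 -3.348
v -2.545 4.328 -1.896
v -1.444 -1.714 -0.191
v -0.857 -2.081 0.827
v -1.213 0.25 0.384
v -0.626 -0.116 1.401
v -0.354 -1.664 -0.801
v 0.233 -2.03 0.216
v -0.123 0.301 -0.227
v 0.464 -0.066 0.791
v 2.87 -0.837 0.456
v 2.487 -0.346 1.134
v 4.173 0.381 0.31
v 3.79 0.872 0.988
v 3.97 -1.852 1.812
v 3.587 -1.361 2.49
v 5.273 -0.634 1.666
v 4.89 -0.143 2.344
f 2 4 1
f 5 2 1
f 1 4 3
f 3 5 1
f 2 8 4
f 6 2 5
f 6 8 2
f 4 8 3
f 7 5 3
f 3 8 7
f 7 6 5
f 8 6 7
f 10 12 9
f 13 10 9
f 9 12 11
f 11 13 9
f 10 16 12
f 14 10 13
f 14 16 10
f 12 16 11
f 15 13 11
f 11 16 15
f 15 14 13
f 16 14 15
f 18 20 17
f 21 18 17
f 17 20 19
f 19 21 17
f 18 24 20
f 22 18 21
f 22 24 18
f 20 24 19
f 23 21 19
f 19 24 23
f 23 22 21
f 24 22 23
f 26 28 25
f 29 26 25
f 25 28 27
f 27 29 25
f 26 32 28
f 30 26 29
f 30 32 26
f 28 32 27
f 31 29 27
f 27 32 31
f 31 30 29
f 32 30 31



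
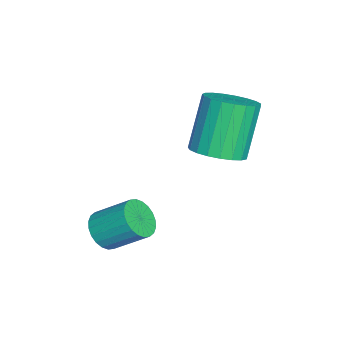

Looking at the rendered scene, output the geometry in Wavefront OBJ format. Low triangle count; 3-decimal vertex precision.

v -3.198 2.39 -1.788
v -2.357 2.57 -1.384
v -3.322 2.87 0.491
v -4.162 2.69 0.088
v -2.471 2.93 -1.5
v -3.436 3.23 0.375
v -2.71 3.196 -1.666
v -3.675 3.497 0.209
v -3.034 3.323 -1.853
v -3.999 3.624 0.022
v -3.387 3.289 -2.029
v -4.351 3.589 -0.154
v -3.706 3.099 -2.163
v -4.671 3.4 -0.288
v -3.938 2.787 -2.232
v -4.902 3.087 -0.357
v -4.041 2.405 -2.224
v -5.006 2.706 -0.349
v -3.999 2.022 -2.141
v -4.964 2.322 -0.266
v -3.818 1.701 -1.996
v -4.783 2.002 -0.121
v -3.53 1.5 -1.816
v -4.495 1.801 0.059
v -3.184 1.453 -1.631
v -4.149 1.753 0.244
v -2.841 1.567 -1.472
v -3.806 1.868 0.403
v -2.559 1.824 -1.369
v -3.524 2.125 0.506
v -2.388 2.179 -1.337
v -3.353 2.479 0.538
v -0.879 -0.797 -4.088
v -0.296 -0.57 -4.484
v -0.138 0.585 -3.587
v -0.721 0.357 -3.192
v -0.513 -0.435 -4.619
v -0.355 0.719 -3.723
v -0.785 -0.355 -4.674
v -0.627 0.799 -3.778
v -1.071 -0.343 -4.64
v -0.913 0.812 -3.743
v -1.328 -0.399 -4.521
v -1.17 0.755 -3.625
v -1.517 -0.517 -4.337
v -1.359 0.638 -3.441
v -1.609 -0.677 -4.115
v -1.451 0.478 -3.218
v -1.589 -0.855 -3.888
v -1.431 0.299 -2.992
v -1.462 -1.025 -3.693
v -1.304 0.13 -2.796
v -1.245 -1.159 -3.557
v -1.087 -0.005 -2.661
v -0.973 -1.239 -3.502
v -0.815 -0.085 -2.606
v -0.687 -1.252 -3.537
v -0.529 -0.097 -2.64
v -0.43 -1.195 -3.655
v -0.272 -0.041 -2.759
v -0.241 -1.078 -3.839
v -0.083 0.077 -2.943
v -0.149 -0.918 -4.062
v 0.009 0.237 -3.165
v -0.169 -0.739 -4.288
v -0.011 0.415 -3.392
f 2 1 5
f 2 5 3
f 3 5 6
f 3 6 4
f 5 1 7
f 5 7 6
f 6 7 8
f 6 8 4
f 7 1 9
f 7 9 8
f 8 9 10
f 8 10 4
f 9 1 11
f 9 11 10
f 10 11 12
f 10 12 4
f 11 1 13
f 11 13 12
f 12 13 14
f 12 14 4
f 13 1 15
f 13 15 14
f 14 15 16
f 14 16 4
f 15 1 17
f 15 17 16
f 16 17 18
f 16 18 4
f 17 1 19
f 17 19 18
f 18 19 20
f 18 20 4
f 19 1 21
f 19 21 20
f 20 21 22
f 20 22 4
f 21 1 23
f 21 23 22
f 22 23 24
f 22 24 4
f 23 1 25
f 23 25 24
f 24 25 26
f 24 26 4
f 25 1 27
f 25 27 26
f 26 27 28
f 26 28 4
f 27 1 29
f 27 29 28
f 28 29 30
f 28 30 4
f 29 1 31
f 29 31 30
f 30 31 32
f 30 32 4
f 31 1 2
f 31 2 32
f 32 2 3
f 32 3 4
f 34 33 37
f 34 37 35
f 35 37 38
f 35 38 36
f 37 33 39
f 37 39 38
f 38 39 40
f 38 40 36
f 39 33 41
f 39 41 40
f 40 41 42
f 40 42 36
f 41 33 43
f 41 43 42
f 42 43 44
f 42 44 36
f 43 33 45
f 43 45 44
f 44 45 46
f 44 46 36
f 45 33 47
f 45 47 46
f 46 47 48
f 46 48 36
f 47 33 49
f 47 49 48
f 48 49 50
f 48 50 36
f 49 33 51
f 49 51 50
f 50 51 52
f 50 52 36
f 51 33 53
f 51 53 52
f 52 53 54
f 52 54 36
f 53 33 55
f 53 55 54
f 54 55 56
f 54 56 36
f 55 33 57
f 55 57 56
f 56 57 58
f 56 58 36
f 57 33 59
f 57 59 58
f 58 59 60
f 58 60 36
f 59 33 61
f 59 61 60
f 60 61 62
f 60 62 36
f 61 33 63
f 61 63 62
f 62 63 64
f 62 64 36
f 63 33 65
f 63 65 64
f 64 65 66
f 64 66 36
f 65 33 34
f 65 34 66
f 66 34 35
f 66 35 36



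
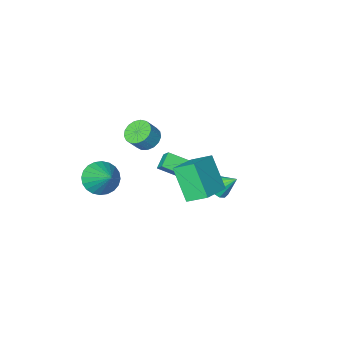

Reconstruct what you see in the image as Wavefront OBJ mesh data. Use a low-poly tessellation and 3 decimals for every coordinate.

v -1.933 -0.595 -3.802
v -1.354 -0.136 -3.765
v -2.567 0.135 -2.918
v -1.602 0.011 -4.066
v -1.955 -0.034 -4.283
v -2.302 -0.257 -4.347
v -2.531 -0.588 -4.237
v -2.57 -0.921 -3.99
v -2.407 -1.151 -3.683
v -2.094 -1.204 -3.413
v -1.729 -1.065 -3.267
v -1.429 -0.776 -3.29
v -1.289 -0.43 -3.476
v 0.771 2.35 -0.785
v 0.785 1.103 0.842
v 0.094 3.19 -0.136
v 0.108 1.944 1.492
v 2.272 3.116 -0.212
v 2.286 1.87 1.416
v 1.595 3.957 0.438
v 1.609 2.71 2.065
v 3.223 -3.733 -3.129
v 3.621 -3.149 -3.891
v 3.437 -2.187 -1.831
v 3.226 -3.065 -3.926
v 2.83 -3.083 -3.839
v 2.494 -3.201 -3.644
v 2.269 -3.399 -3.37
v 2.189 -3.648 -3.06
v 2.267 -3.91 -2.76
v 2.49 -4.145 -2.517
v 2.825 -4.318 -2.366
v 3.221 -4.401 -2.332
v 3.617 -4.383 -2.418
v 3.953 -4.266 -2.613
v 4.178 -4.068 -2.887
v 4.258 -3.819 -3.197
v 4.18 -3.557 -3.497
v 3.956 -3.321 -3.741
v -1.536 -2.949 -3.519
v -0.502 -3.732 -2.848
v -1.494 -2.378 -2.918
v -0.46 -3.16 -2.247
v -0.86 -2.48 -4.013
v 0.174 -3.262 -3.342
v -0.818 -1.908 -3.412
v 0.216 -2.691 -2.741
v 2.151 -0.767 1.734
v 2.694 -1.147 1.361
v 3.291 -1.092 2.173
v 2.749 -0.713 2.546
v 2.764 -0.799 1.285
v 3.362 -0.744 2.098
v 2.694 -0.443 1.313
v 3.292 -0.388 2.125
v 2.5 -0.161 1.436
v 3.097 -0.106 2.249
v 2.226 -0.019 1.628
v 2.823 0.036 2.441
v 1.935 -0.048 1.844
v 2.532 0.007 2.657
v 1.693 -0.241 2.035
v 2.29 -0.186 2.848
v 1.556 -0.556 2.157
v 2.154 -0.501 2.969
v 1.556 -0.919 2.181
v 2.154 -0.864 2.994
v 1.692 -1.247 2.104
v 2.29 -1.192 2.916
v 1.933 -1.465 1.941
v 2.531 -1.41 2.754
v 2.225 -1.524 1.731
v 2.822 -1.469 2.544
v 2.499 -1.409 1.522
v 3.096 -1.354 2.334
f 2 1 4
f 2 4 3
f 4 1 5
f 4 5 3
f 5 1 6
f 5 6 3
f 6 1 7
f 6 7 3
f 7 1 8
f 7 8 3
f 8 1 9
f 8 9 3
f 9 1 10
f 9 10 3
f 10 1 11
f 10 11 3
f 11 1 12
f 11 12 3
f 12 1 13
f 12 13 3
f 13 1 2
f 13 2 3
f 15 17 14
f 18 15 14
f 14 17 16
f 16 18 14
f 15 21 17
f 19 15 18
f 19 21 15
f 17 21 16
f 20 18 16
f 16 21 20
f 20 19 18
f 21 19 20
f 23 22 25
f 23 25 24
f 25 22 26
f 25 26 24
f 26 22 27
f 26 27 24
f 27 22 28
f 27 28 24
f 28 22 29
f 28 29 24
f 29 22 30
f 29 30 24
f 30 22 31
f 30 31 24
f 31 22 32
f 31 32 24
f 32 22 33
f 32 33 24
f 33 22 34
f 33 34 24
f 34 22 35
f 34 35 24
f 35 22 36
f 35 36 24
f 36 22 37
f 36 37 24
f 37 22 38
f 37 38 24
f 38 22 39
f 38 39 24
f 39 22 23
f 39 23 24
f 41 43 40
f 44 41 40
f 40 43 42
f 42 44 40
f 41 47 43
f 45 41 44
f 45 47 41
f 43 47 42
f 46 44 42
f 42 47 46
f 46 45 44
f 47 45 46
f 49 48 52
f 49 52 50
f 50 52 53
f 50 53 51
f 52 48 54
f 52 54 53
f 53 54 55
f 53 55 51
f 54 48 56
f 54 56 55
f 55 56 57
f 55 57 51
f 56 48 58
f 56 58 57
f 57 58 59
f 57 59 51
f 58 48 60
f 58 60 59
f 59 60 61
f 59 61 51
f 60 48 62
f 60 62 61
f 61 62 63
f 61 63 51
f 62 48 64
f 62 64 63
f 63 64 65
f 63 65 51
f 64 48 66
f 64 66 65
f 65 66 67
f 65 67 51
f 66 48 68
f 66 68 67
f 67 68 69
f 67 69 51
f 68 48 70
f 68 70 69
f 69 70 71
f 69 71 51
f 70 48 72
f 70 72 71
f 71 72 73
f 71 73 51
f 72 48 74
f 72 74 73
f 73 74 75
f 73 75 51
f 74 48 49
f 74 49 75
f 75 49 50
f 75 50 51



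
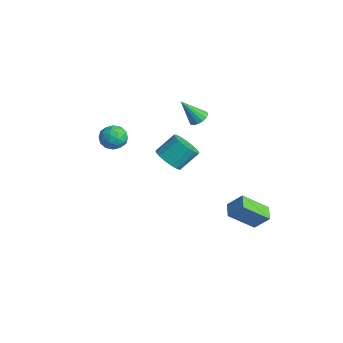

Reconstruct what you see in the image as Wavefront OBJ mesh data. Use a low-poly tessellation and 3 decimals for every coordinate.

v -2.135 -1.958 2.167
v -1.414 -2.023 2.507
v -2.346 -3.217 2.373
v -1.625 -3.282 2.713
v -2.204 -2.871 3.08
v -2.074 -2.093 2.952
v -1.686 -3.147 1.928
v -1.556 -2.369 1.8
v -1.137 -2.758 2.359
v -1.457 -2.588 3.071
v -2.303 -2.652 1.809
v -2.623 -2.482 2.521
v -1.756 -1.88 2.319
v -2.004 -3.36 2.561
v -2.344 -3.119 2.777
v -1.921 -3.157 2.976
v -2.144 -1.921 2.581
v -1.72 -1.96 2.78
v -2.185 -2.458 3.117
v -2.04 -3.28 2.1
v -1.616 -3.319 2.299
v -1.839 -2.083 1.904
v -1.416 -2.121 2.103
v -1.575 -2.782 1.763
v -1.17 -2.35 2.432
v -1.293 -3.09 2.553
v -1.329 -3.011 2.091
v -1.253 -2.553 2.016
v -1.358 -2.25 2.85
v -1.482 -2.99 2.971
v -1.822 -2.749 3.187
v -1.746 -2.291 3.112
v -1.195 -2.682 2.763
v -2.278 -2.25 1.909
v -2.402 -2.99 2.03
v -2.014 -2.949 1.768
v -1.938 -2.491 1.693
v -2.467 -2.15 2.327
v -2.59 -2.89 2.448
v -2.507 -2.687 2.864
v -2.431 -2.229 2.789
v -2.565 -2.558 2.117
v -2.358 2.52 2.061
v -2.057 2.059 1.848
v -2.742 1.66 3.379
v -1.854 2.218 2.011
v -1.785 2.458 2.187
v -1.871 2.714 2.329
v -2.086 2.919 2.4
v -2.375 3.016 2.379
v -2.659 2.98 2.273
v -2.863 2.821 2.111
v -2.931 2.581 1.934
v -2.846 2.325 1.792
v -2.63 2.121 1.722
v -2.342 2.023 1.742
v 2.392 1.656 -1.354
v 2.916 2.239 -0.527
v 2.699 3.033 -2.519
v 3.222 3.617 -1.692
v 3.178 1.283 -1.588
v 3.701 1.867 -0.761
v 3.484 2.661 -2.753
v 4.008 3.244 -1.926
v -3.647 1.379 -1.676
v -2.747 1.424 -1.807
v -2.654 2.486 -0.794
v -3.553 2.441 -0.664
v -2.909 1.711 -2.092
v -2.815 2.772 -1.08
v -3.239 1.922 -2.283
v -3.145 2.983 -1.27
v -3.663 2.008 -2.334
v -3.569 3.069 -1.321
v -4.083 1.95 -2.235
v -3.989 3.012 -1.222
v -4.403 1.762 -2.007
v -4.309 2.823 -0.995
v -4.55 1.486 -1.704
v -4.456 2.547 -0.692
v -4.49 1.185 -1.395
v -4.396 2.247 -0.382
v -4.237 0.929 -1.15
v -4.143 1.991 -0.137
v -3.849 0.776 -1.025
v -3.755 1.838 -0.013
v -3.414 0.761 -1.05
v -3.32 1.823 -0.038
v -3.033 0.888 -1.218
v -2.939 1.95 -0.206
v -2.792 1.127 -1.491
v -2.698 2.189 -0.479
f 1 38 17
f 38 12 41
f 17 41 6
f 38 41 17
f 1 17 13
f 17 6 18
f 13 18 2
f 17 18 13
f 1 13 22
f 13 2 23
f 22 23 8
f 13 23 22
f 1 22 34
f 22 8 37
f 34 37 11
f 22 37 34
f 1 34 38
f 34 11 42
f 38 42 12
f 34 42 38
f 2 18 29
f 18 6 32
f 29 32 10
f 18 32 29
f 6 41 19
f 41 12 40
f 19 40 5
f 41 40 19
f 12 42 39
f 42 11 35
f 39 35 3
f 42 35 39
f 11 37 36
f 37 8 24
f 36 24 7
f 37 24 36
f 8 23 28
f 23 2 25
f 28 25 9
f 23 25 28
f 4 30 16
f 30 10 31
f 16 31 5
f 30 31 16
f 4 16 14
f 16 5 15
f 14 15 3
f 16 15 14
f 4 14 21
f 14 3 20
f 21 20 7
f 14 20 21
f 4 21 26
f 21 7 27
f 26 27 9
f 21 27 26
f 4 26 30
f 26 9 33
f 30 33 10
f 26 33 30
f 5 31 19
f 31 10 32
f 19 32 6
f 31 32 19
f 3 15 39
f 15 5 40
f 39 40 12
f 15 40 39
f 7 20 36
f 20 3 35
f 36 35 11
f 20 35 36
f 9 27 28
f 27 7 24
f 28 24 8
f 27 24 28
f 10 33 29
f 33 9 25
f 29 25 2
f 33 25 29
f 44 43 46
f 44 46 45
f 46 43 47
f 46 47 45
f 47 43 48
f 47 48 45
f 48 43 49
f 48 49 45
f 49 43 50
f 49 50 45
f 50 43 51
f 50 51 45
f 51 43 52
f 51 52 45
f 52 43 53
f 52 53 45
f 53 43 54
f 53 54 45
f 54 43 55
f 54 55 45
f 55 43 56
f 55 56 45
f 56 43 44
f 56 44 45
f 58 60 57
f 61 58 57
f 57 60 59
f 59 61 57
f 58 64 60
f 62 58 61
f 62 64 58
f 60 64 59
f 63 61 59
f 59 64 63
f 63 62 61
f 64 62 63
f 66 65 69
f 66 69 67
f 67 69 70
f 67 70 68
f 69 65 71
f 69 71 70
f 70 71 72
f 70 72 68
f 71 65 73
f 71 73 72
f 72 73 74
f 72 74 68
f 73 65 75
f 73 75 74
f 74 75 76
f 74 76 68
f 75 65 77
f 75 77 76
f 76 77 78
f 76 78 68
f 77 65 79
f 77 79 78
f 78 79 80
f 78 80 68
f 79 65 81
f 79 81 80
f 80 81 82
f 80 82 68
f 81 65 83
f 81 83 82
f 82 83 84
f 82 84 68
f 83 65 85
f 83 85 84
f 84 85 86
f 84 86 68
f 85 65 87
f 85 87 86
f 86 87 88
f 86 88 68
f 87 65 89
f 87 89 88
f 88 89 90
f 88 90 68
f 89 65 91
f 89 91 90
f 90 91 92
f 90 92 68
f 91 65 66
f 91 66 92
f 92 66 67
f 92 67 68



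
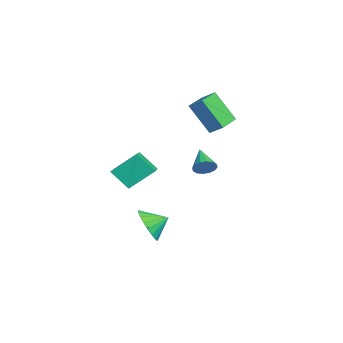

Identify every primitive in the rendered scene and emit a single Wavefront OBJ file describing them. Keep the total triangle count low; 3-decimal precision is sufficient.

v 3.563 1.894 1.307
v 3.862 1.623 1.791
v 2.297 1.826 2.053
v 3.879 1.943 1.85
v 3.812 2.25 1.764
v 3.678 2.462 1.555
v 3.513 2.522 1.28
v 3.361 2.414 1.013
v 3.263 2.166 0.824
v 3.246 1.846 0.765
v 3.313 1.539 0.851
v 3.447 1.327 1.059
v 3.613 1.267 1.334
v 3.764 1.375 1.602
v 0.684 -2.27 0.279
v 0.601 -0.96 1.344
v 1.173 -1.423 -0.724
v 1.09 -0.114 0.342
v 2.49 -2.626 0.858
v 2.407 -1.317 1.924
v 2.979 -1.78 -0.144
v 2.896 -0.47 0.921
v 3.963 -0.961 -2.299
v 4.786 -1.288 -1.698
v 3.997 0.041 -1.801
v 4.992 -1.119 -2.054
v 5.021 -0.922 -2.452
v 4.866 -0.732 -2.824
v 4.556 -0.582 -3.105
v 4.142 -0.497 -3.246
v 3.698 -0.493 -3.224
v 3.299 -0.57 -3.042
v 3.015 -0.714 -2.731
v 2.895 -0.901 -2.346
v 2.96 -1.098 -1.952
v 3.197 -1.272 -1.619
v 3.567 -1.392 -1.403
v 4.006 -1.438 -1.342
v 4.437 -1.401 -1.446
v 0.846 1.491 4.518
v 1.248 2.094 5
v -0.524 2.374 4.559
v -0.122 2.977 5.04
v 1.422 2.463 2.82
v 1.824 3.066 3.301
v 0.052 3.346 2.86
v 0.454 3.949 3.342
f 2 1 4
f 2 4 3
f 4 1 5
f 4 5 3
f 5 1 6
f 5 6 3
f 6 1 7
f 6 7 3
f 7 1 8
f 7 8 3
f 8 1 9
f 8 9 3
f 9 1 10
f 9 10 3
f 10 1 11
f 10 11 3
f 11 1 12
f 11 12 3
f 12 1 13
f 12 13 3
f 13 1 14
f 13 14 3
f 14 1 2
f 14 2 3
f 16 18 15
f 19 16 15
f 15 18 17
f 17 19 15
f 16 22 18
f 20 16 19
f 20 22 16
f 18 22 17
f 21 19 17
f 17 22 21
f 21 20 19
f 22 20 21
f 24 23 26
f 24 26 25
f 26 23 27
f 26 27 25
f 27 23 28
f 27 28 25
f 28 23 29
f 28 29 25
f 29 23 30
f 29 30 25
f 30 23 31
f 30 31 25
f 31 23 32
f 31 32 25
f 32 23 33
f 32 33 25
f 33 23 34
f 33 34 25
f 34 23 35
f 34 35 25
f 35 23 36
f 35 36 25
f 36 23 37
f 36 37 25
f 37 23 38
f 37 38 25
f 38 23 39
f 38 39 25
f 39 23 24
f 39 24 25
f 41 43 40
f 44 41 40
f 40 43 42
f 42 44 40
f 41 47 43
f 45 41 44
f 45 47 41
f 43 47 42
f 46 44 42
f 42 47 46
f 46 45 44
f 47 45 46



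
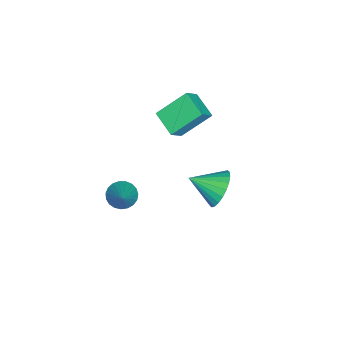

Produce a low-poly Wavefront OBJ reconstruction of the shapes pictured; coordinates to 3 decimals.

v 1.095 -3.065 1.758
v 1.556 -3.48 1.454
v 2.285 -2.595 2.922
v 1.595 -3.233 1.314
v 1.549 -2.957 1.25
v 1.423 -2.7 1.274
v 1.241 -2.506 1.382
v 1.034 -2.409 1.555
v 0.837 -2.425 1.763
v 0.685 -2.553 1.97
v 0.603 -2.768 2.141
v 0.607 -3.036 2.245
v 0.695 -3.308 2.265
v 0.852 -3.538 2.198
v 1.051 -3.687 2.055
v 1.258 -3.728 1.86
v 1.436 -3.655 1.648
v -1.733 0.435 0.298
v -1.176 0.887 0.981
v -1.467 -0.895 0.962
v -1.525 0.9 1.147
v -1.905 0.843 1.183
v -2.259 0.723 1.085
v -2.533 0.56 0.867
v -2.685 0.377 0.563
v -2.692 0.204 0.218
v -2.553 0.065 -0.115
v -2.289 -0.017 -0.385
v -1.941 -0.03 -0.551
v -1.56 0.027 -0.588
v -1.206 0.147 -0.49
v -0.932 0.31 -0.272
v -0.78 0.492 0.033
v -0.773 0.666 0.378
v -0.912 0.805 0.711
v -4.203 -2.746 2.293
v -4.922 -1.56 3.44
v -3.377 -1.798 1.83
v -4.096 -0.612 2.977
v -3.504 -3.008 3.003
v -4.223 -1.822 4.15
v -2.678 -2.06 2.54
v -3.397 -0.874 3.687
f 2 1 4
f 2 4 3
f 4 1 5
f 4 5 3
f 5 1 6
f 5 6 3
f 6 1 7
f 6 7 3
f 7 1 8
f 7 8 3
f 8 1 9
f 8 9 3
f 9 1 10
f 9 10 3
f 10 1 11
f 10 11 3
f 11 1 12
f 11 12 3
f 12 1 13
f 12 13 3
f 13 1 14
f 13 14 3
f 14 1 15
f 14 15 3
f 15 1 16
f 15 16 3
f 16 1 17
f 16 17 3
f 17 1 2
f 17 2 3
f 19 18 21
f 19 21 20
f 21 18 22
f 21 22 20
f 22 18 23
f 22 23 20
f 23 18 24
f 23 24 20
f 24 18 25
f 24 25 20
f 25 18 26
f 25 26 20
f 26 18 27
f 26 27 20
f 27 18 28
f 27 28 20
f 28 18 29
f 28 29 20
f 29 18 30
f 29 30 20
f 30 18 31
f 30 31 20
f 31 18 32
f 31 32 20
f 32 18 33
f 32 33 20
f 33 18 34
f 33 34 20
f 34 18 35
f 34 35 20
f 35 18 19
f 35 19 20
f 37 39 36
f 40 37 36
f 36 39 38
f 38 40 36
f 37 43 39
f 41 37 40
f 41 43 37
f 39 43 38
f 42 40 38
f 38 43 42
f 42 41 40
f 43 41 42



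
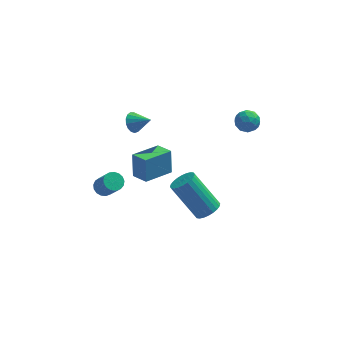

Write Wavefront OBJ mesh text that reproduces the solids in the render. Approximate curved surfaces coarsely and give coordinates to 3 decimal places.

v -1.587 2.349 1.823
v -1.257 2.373 1.323
v -0.753 1.971 2.357
v -1.218 2.63 1.444
v -1.263 2.823 1.652
v -1.383 2.908 1.899
v -1.55 2.864 2.129
v -1.725 2.702 2.288
v -1.869 2.459 2.342
v -1.948 2.191 2.277
v -1.945 1.959 2.107
v -1.86 1.816 1.873
v -1.712 1.795 1.628
v -1.536 1.901 1.427
v -1.372 2.11 1.317
v -1.657 1.627 -1.738
v -1.671 2.031 -0.429
v -0.389 2.64 -2.037
v -0.403 3.043 -0.728
v -1.037 0.917 -1.512
v -1.051 1.32 -0.203
v 0.231 1.929 -1.811
v 0.217 2.333 -0.502
v 3.221 0.091 3.472
v 3.6 0.621 3.475
v 3.82 -0.341 4.225
v 4.199 0.189 4.228
v 3.588 0.224 4.452
v 3.218 0.491 3.987
v 4.202 -0.211 3.713
v 3.832 0.056 3.248
v 4.207 0.435 3.624
v 3.827 0.703 4.081
v 3.593 -0.423 3.619
v 3.213 -0.155 4.076
v 3.358 0.394 3.407
v 4.062 -0.114 4.293
v 3.703 -0.094 4.424
v 3.925 0.218 4.426
v 3.133 0.318 3.708
v 3.356 0.629 3.71
v 3.349 0.396 4.284
v 4.064 -0.349 3.99
v 4.287 -0.038 3.992
v 3.495 0.062 3.274
v 3.717 0.374 3.276
v 4.071 -0.116 3.416
v 3.937 0.596 3.497
v 4.289 0.342 3.94
v 4.291 0.107 3.637
v 4.074 0.264 3.364
v 3.714 0.754 3.765
v 4.066 0.5 4.208
v 3.707 0.52 4.34
v 3.489 0.678 4.066
v 4.071 0.644 3.853
v 3.354 -0.22 3.492
v 3.706 -0.474 3.935
v 3.931 -0.398 3.634
v 3.713 -0.24 3.36
v 3.131 -0.062 3.76
v 3.483 -0.316 4.203
v 3.346 0.016 4.336
v 3.129 0.173 4.063
v 3.349 -0.364 3.847
v -3.081 0.746 -1.675
v -2.582 0.888 -1.825
v -2.08 0.256 -0.755
v -2.579 0.114 -0.605
v -2.659 1.083 -1.673
v -2.157 0.451 -0.604
v -2.833 1.201 -1.522
v -2.331 0.569 -0.453
v -3.063 1.214 -1.406
v -2.562 0.582 -0.337
v -3.298 1.12 -1.352
v -2.796 0.488 -0.282
v -3.483 0.941 -1.371
v -2.981 0.309 -0.302
v -3.575 0.717 -1.46
v -3.074 0.084 -0.391
v -3.555 0.499 -1.599
v -3.053 -0.133 -0.529
v -3.426 0.338 -1.754
v -2.924 -0.294 -0.684
v -3.217 0.271 -1.892
v -2.716 -0.361 -0.822
v -2.978 0.312 -1.979
v -2.476 -0.32 -0.91
v -2.762 0.453 -1.998
v -2.26 -0.179 -0.928
v -2.619 0.661 -1.942
v -2.117 0.029 -0.872
v 1.701 -3.732 0.963
v 2.221 -3.851 1.369
v 1.079 -3.208 3.022
v 0.559 -3.088 2.617
v 2.264 -3.602 1.302
v 1.123 -2.959 2.955
v 2.222 -3.373 1.184
v 1.08 -2.729 2.837
v 2.101 -3.199 1.032
v 0.959 -2.555 2.685
v 1.918 -3.105 0.869
v 0.776 -2.461 2.523
v 1.703 -3.107 0.721
v 0.561 -2.463 2.375
v 1.487 -3.204 0.61
v 0.345 -2.56 2.264
v 1.304 -3.382 0.553
v 0.162 -2.738 2.206
v 1.181 -3.612 0.558
v 0.039 -2.969 2.211
v 1.137 -3.861 0.625
v -0.004 -3.218 2.278
v 1.18 -4.091 0.743
v 0.038 -3.447 2.396
v 1.301 -4.265 0.895
v 0.159 -3.621 2.548
v 1.484 -4.359 1.057
v 0.342 -3.715 2.711
v 1.699 -4.357 1.205
v 0.557 -3.713 2.859
v 1.915 -4.26 1.316
v 0.773 -3.616 2.97
v 2.098 -4.082 1.374
v 0.956 -3.438 3.027
f 2 1 4
f 2 4 3
f 4 1 5
f 4 5 3
f 5 1 6
f 5 6 3
f 6 1 7
f 6 7 3
f 7 1 8
f 7 8 3
f 8 1 9
f 8 9 3
f 9 1 10
f 9 10 3
f 10 1 11
f 10 11 3
f 11 1 12
f 11 12 3
f 12 1 13
f 12 13 3
f 13 1 14
f 13 14 3
f 14 1 15
f 14 15 3
f 15 1 2
f 15 2 3
f 17 19 16
f 20 17 16
f 16 19 18
f 18 20 16
f 17 23 19
f 21 17 20
f 21 23 17
f 19 23 18
f 22 20 18
f 18 23 22
f 22 21 20
f 23 21 22
f 24 61 40
f 61 35 64
f 40 64 29
f 61 64 40
f 24 40 36
f 40 29 41
f 36 41 25
f 40 41 36
f 24 36 45
f 36 25 46
f 45 46 31
f 36 46 45
f 24 45 57
f 45 31 60
f 57 60 34
f 45 60 57
f 24 57 61
f 57 34 65
f 61 65 35
f 57 65 61
f 25 41 52
f 41 29 55
f 52 55 33
f 41 55 52
f 29 64 42
f 64 35 63
f 42 63 28
f 64 63 42
f 35 65 62
f 65 34 58
f 62 58 26
f 65 58 62
f 34 60 59
f 60 31 47
f 59 47 30
f 60 47 59
f 31 46 51
f 46 25 48
f 51 48 32
f 46 48 51
f 27 53 39
f 53 33 54
f 39 54 28
f 53 54 39
f 27 39 37
f 39 28 38
f 37 38 26
f 39 38 37
f 27 37 44
f 37 26 43
f 44 43 30
f 37 43 44
f 27 44 49
f 44 30 50
f 49 50 32
f 44 50 49
f 27 49 53
f 49 32 56
f 53 56 33
f 49 56 53
f 28 54 42
f 54 33 55
f 42 55 29
f 54 55 42
f 26 38 62
f 38 28 63
f 62 63 35
f 38 63 62
f 30 43 59
f 43 26 58
f 59 58 34
f 43 58 59
f 32 50 51
f 50 30 47
f 51 47 31
f 50 47 51
f 33 56 52
f 56 32 48
f 52 48 25
f 56 48 52
f 67 66 70
f 67 70 68
f 68 70 71
f 68 71 69
f 70 66 72
f 70 72 71
f 71 72 73
f 71 73 69
f 72 66 74
f 72 74 73
f 73 74 75
f 73 75 69
f 74 66 76
f 74 76 75
f 75 76 77
f 75 77 69
f 76 66 78
f 76 78 77
f 77 78 79
f 77 79 69
f 78 66 80
f 78 80 79
f 79 80 81
f 79 81 69
f 80 66 82
f 80 82 81
f 81 82 83
f 81 83 69
f 82 66 84
f 82 84 83
f 83 84 85
f 83 85 69
f 84 66 86
f 84 86 85
f 85 86 87
f 85 87 69
f 86 66 88
f 86 88 87
f 87 88 89
f 87 89 69
f 88 66 90
f 88 90 89
f 89 90 91
f 89 91 69
f 90 66 92
f 90 92 91
f 91 92 93
f 91 93 69
f 92 66 67
f 92 67 93
f 93 67 68
f 93 68 69
f 95 94 98
f 95 98 96
f 96 98 99
f 96 99 97
f 98 94 100
f 98 100 99
f 99 100 101
f 99 101 97
f 100 94 102
f 100 102 101
f 101 102 103
f 101 103 97
f 102 94 104
f 102 104 103
f 103 104 105
f 103 105 97
f 104 94 106
f 104 106 105
f 105 106 107
f 105 107 97
f 106 94 108
f 106 108 107
f 107 108 109
f 107 109 97
f 108 94 110
f 108 110 109
f 109 110 111
f 109 111 97
f 110 94 112
f 110 112 111
f 111 112 113
f 111 113 97
f 112 94 114
f 112 114 113
f 113 114 115
f 113 115 97
f 114 94 116
f 114 116 115
f 115 116 117
f 115 117 97
f 116 94 118
f 116 118 117
f 117 118 119
f 117 119 97
f 118 94 120
f 118 120 119
f 119 120 121
f 119 121 97
f 120 94 122
f 120 122 121
f 121 122 123
f 121 123 97
f 122 94 124
f 122 124 123
f 123 124 125
f 123 125 97
f 124 94 126
f 124 126 125
f 125 126 127
f 125 127 97
f 126 94 95
f 126 95 127
f 127 95 96
f 127 96 97



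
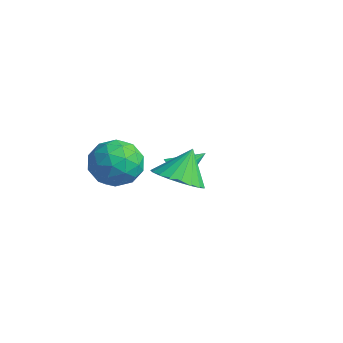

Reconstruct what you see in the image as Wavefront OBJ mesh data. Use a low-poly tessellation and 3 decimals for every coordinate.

v -3.275 0.116 -0.485
v -2.821 0.861 -0.212
v -2.079 -0.341 -1.228
v -1.625 0.404 -0.955
v -1.846 -0.245 -0.349
v -2.585 0.037 0.11
v -2.315 0.483 -1.55
v -3.054 0.765 -1.091
v -2.227 1.088 -0.87
v -1.937 0.638 -0.127
v -2.963 -0.118 -1.313
v -2.673 -0.568 -0.57
v -3.153 0.528 -0.283
v -1.747 -0.008 -1.157
v -1.877 -0.39 -0.801
v -1.61 0.048 -0.64
v -3.015 0.044 -0.094
v -2.747 0.482 0.067
v -2.175 -0.167 -0.014
v -2.153 0.038 -1.507
v -1.885 0.476 -1.346
v -3.29 0.472 -0.8
v -3.023 0.91 -0.639
v -2.725 0.687 -1.426
v -2.537 1.1 -0.509
v -1.834 0.831 -0.946
v -2.239 0.877 -1.296
v -2.674 1.043 -1.026
v -2.367 0.835 -0.073
v -1.664 0.567 -0.51
v -1.794 0.186 -0.154
v -2.228 0.351 0.116
v -2.018 0.969 -0.46
v -3.236 -0.047 -0.93
v -2.533 -0.315 -1.367
v -2.672 0.169 -1.556
v -3.106 0.334 -1.286
v -3.066 -0.311 -0.494
v -2.363 -0.58 -0.931
v -2.226 -0.523 -0.414
v -2.661 -0.357 -0.144
v -2.882 -0.449 -0.98
v -2.201 2.208 -1.68
v -1.77 2.304 -2.024
v -1.979 3.212 -1.12
v -2.022 2.436 -2.159
v -2.332 2.495 -2.142
v -2.6 2.464 -1.979
v -2.741 2.351 -1.72
v -2.711 2.193 -1.449
v -2.519 2.04 -1.251
v -2.226 1.94 -1.189
v -1.925 1.926 -1.283
v -1.712 2.001 -1.503
v -1.654 2.142 -1.779
v 0.814 0.217 0.353
v 1.617 0.123 0.539
v 0.666 0.843 1.307
v 1.621 0.412 0.35
v 1.485 0.667 0.162
v 1.233 0.844 0.007
v 0.908 0.913 -0.089
v 0.567 0.862 -0.108
v 0.269 0.699 -0.047
v 0.065 0.453 0.083
v -0.009 0.166 0.26
v 0.058 -0.112 0.452
v 0.257 -0.333 0.628
v 0.551 -0.459 0.756
v 0.891 -0.468 0.815
v 1.218 -0.359 0.793
v 1.475 -0.15 0.696
f 1 38 17
f 38 12 41
f 17 41 6
f 38 41 17
f 1 17 13
f 17 6 18
f 13 18 2
f 17 18 13
f 1 13 22
f 13 2 23
f 22 23 8
f 13 23 22
f 1 22 34
f 22 8 37
f 34 37 11
f 22 37 34
f 1 34 38
f 34 11 42
f 38 42 12
f 34 42 38
f 2 18 29
f 18 6 32
f 29 32 10
f 18 32 29
f 6 41 19
f 41 12 40
f 19 40 5
f 41 40 19
f 12 42 39
f 42 11 35
f 39 35 3
f 42 35 39
f 11 37 36
f 37 8 24
f 36 24 7
f 37 24 36
f 8 23 28
f 23 2 25
f 28 25 9
f 23 25 28
f 4 30 16
f 30 10 31
f 16 31 5
f 30 31 16
f 4 16 14
f 16 5 15
f 14 15 3
f 16 15 14
f 4 14 21
f 14 3 20
f 21 20 7
f 14 20 21
f 4 21 26
f 21 7 27
f 26 27 9
f 21 27 26
f 4 26 30
f 26 9 33
f 30 33 10
f 26 33 30
f 5 31 19
f 31 10 32
f 19 32 6
f 31 32 19
f 3 15 39
f 15 5 40
f 39 40 12
f 15 40 39
f 7 20 36
f 20 3 35
f 36 35 11
f 20 35 36
f 9 27 28
f 27 7 24
f 28 24 8
f 27 24 28
f 10 33 29
f 33 9 25
f 29 25 2
f 33 25 29
f 44 43 46
f 44 46 45
f 46 43 47
f 46 47 45
f 47 43 48
f 47 48 45
f 48 43 49
f 48 49 45
f 49 43 50
f 49 50 45
f 50 43 51
f 50 51 45
f 51 43 52
f 51 52 45
f 52 43 53
f 52 53 45
f 53 43 54
f 53 54 45
f 54 43 55
f 54 55 45
f 55 43 44
f 55 44 45
f 57 56 59
f 57 59 58
f 59 56 60
f 59 60 58
f 60 56 61
f 60 61 58
f 61 56 62
f 61 62 58
f 62 56 63
f 62 63 58
f 63 56 64
f 63 64 58
f 64 56 65
f 64 65 58
f 65 56 66
f 65 66 58
f 66 56 67
f 66 67 58
f 67 56 68
f 67 68 58
f 68 56 69
f 68 69 58
f 69 56 70
f 69 70 58
f 70 56 71
f 70 71 58
f 71 56 72
f 71 72 58
f 72 56 57
f 72 57 58

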